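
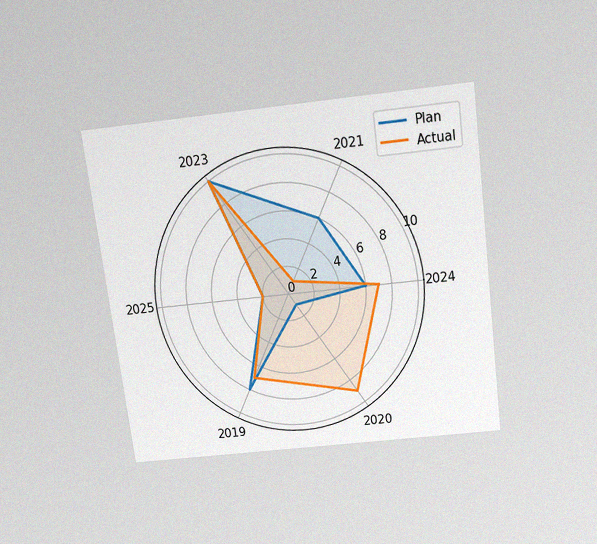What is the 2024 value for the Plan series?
6

The chart is tilted about 7° counter-clockwise and viewed slightly from above, with some photo noise. On the 2024 axis, Plan reaches 6.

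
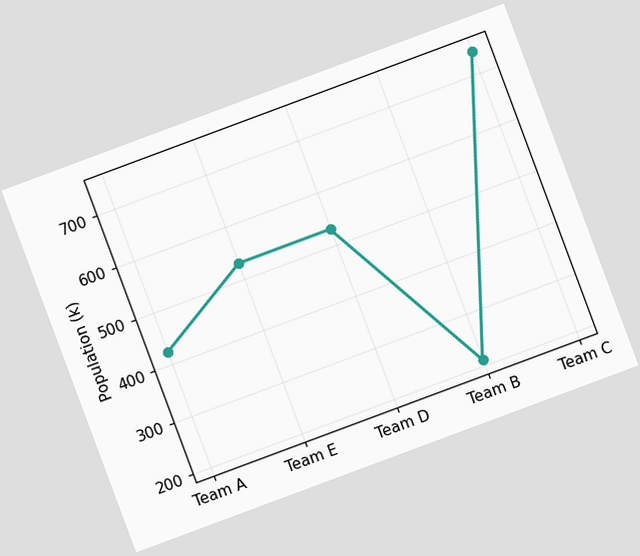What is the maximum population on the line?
The chart is tilted about 20° counter-clockwise. The highest point is at Team C, and reading across to the y-axis gives 742k.

742k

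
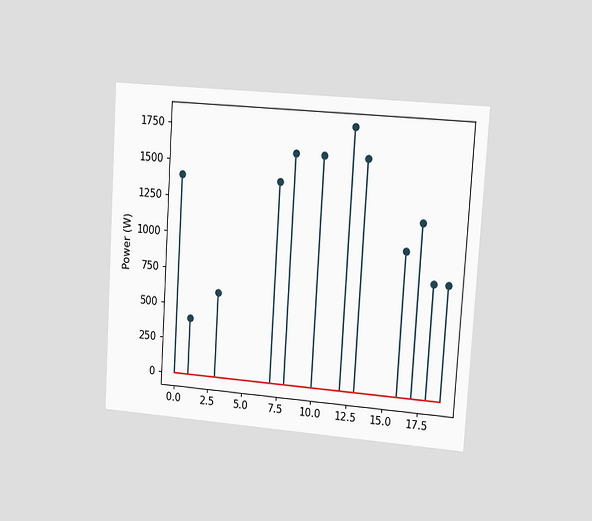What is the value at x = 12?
The chart is tilted about 4° clockwise and viewed slightly from the right. The stem at x=12 reaches 1800W.

1800W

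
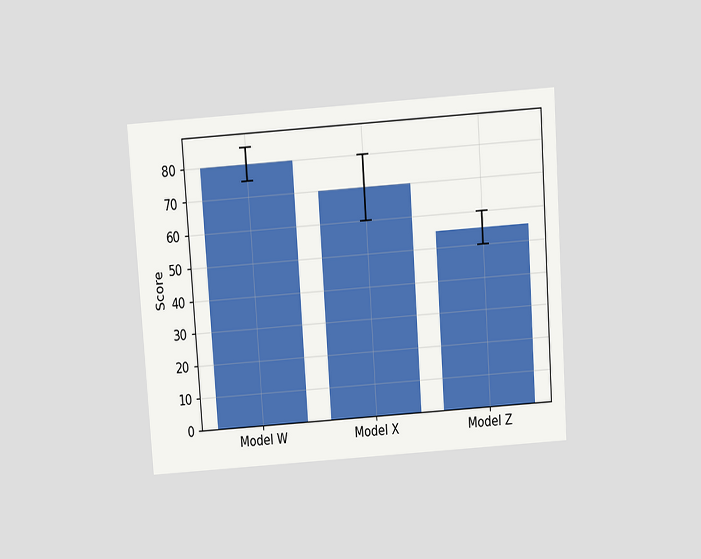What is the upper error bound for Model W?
The chart is tilted about 4° counter-clockwise and viewed slightly from above. The Model W bar's upper whisker reaches 85.

85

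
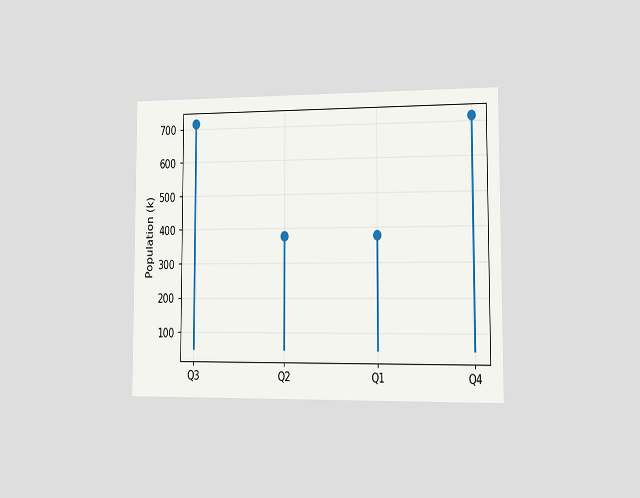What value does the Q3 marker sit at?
714k

The chart is viewed slightly from the right. The Q3 marker sits at 714k.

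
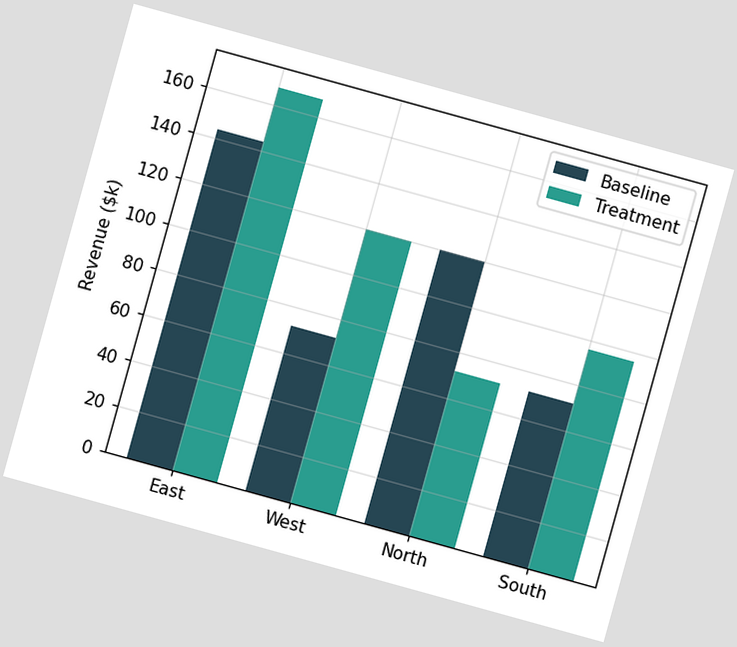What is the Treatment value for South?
$96k

The chart is tilted about 15° clockwise. The Treatment bar at South reaches $96k on the y-axis.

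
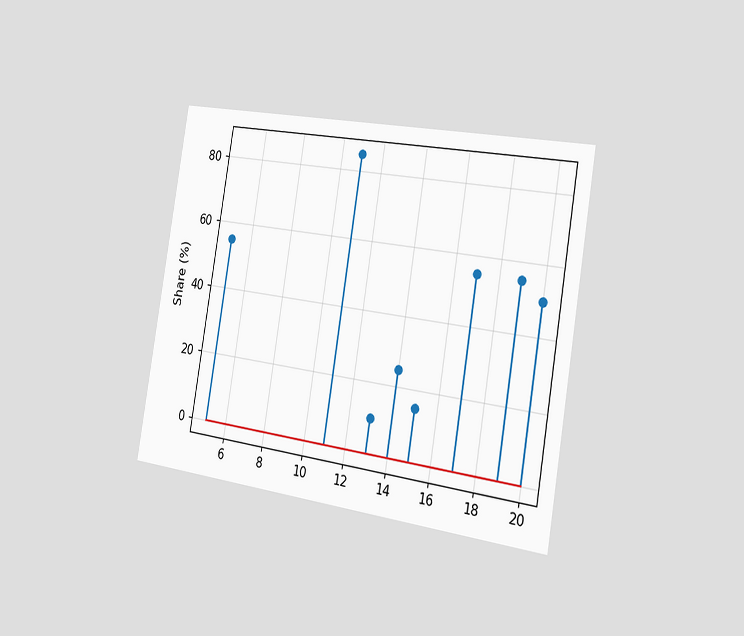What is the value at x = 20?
The chart is tilted about 9° clockwise and viewed slightly from the right. The stem at x=20 reaches 50%.

50%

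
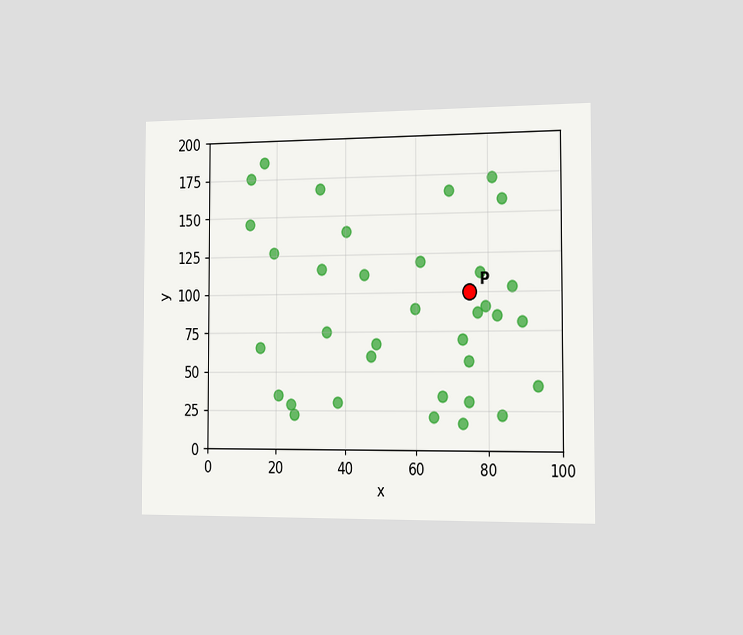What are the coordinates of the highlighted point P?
The chart is viewed slightly from the right. Following the gridlines from P to each axis, P sits at (75, 100).

(75, 100)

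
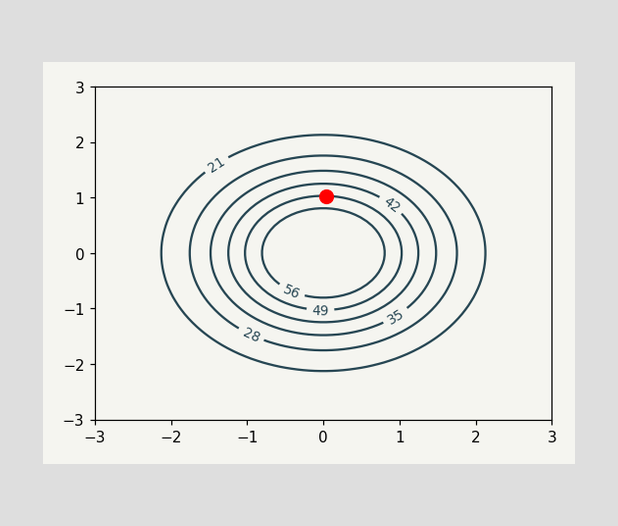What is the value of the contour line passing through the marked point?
The marked point sits on the contour labelled 49.

49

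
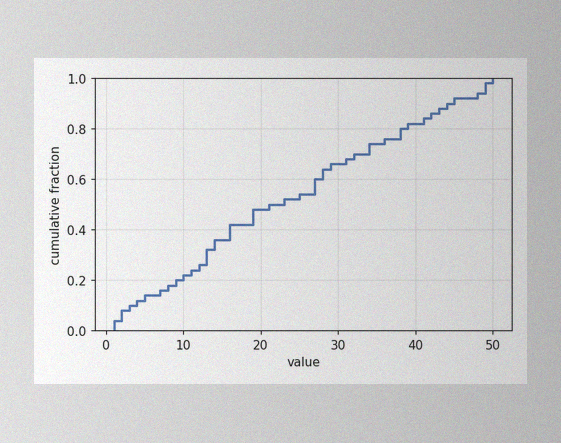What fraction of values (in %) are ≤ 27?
The image has some photo noise and uneven lighting. At x=27 the ECDF step is at 60%.

60%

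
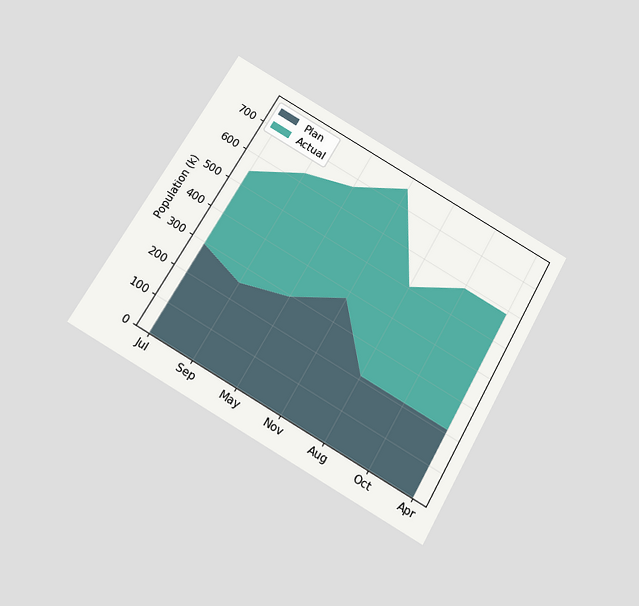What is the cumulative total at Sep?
The chart is tilted about 30° clockwise and viewed slightly from below. The stacked total at Sep reaches 630k.

630k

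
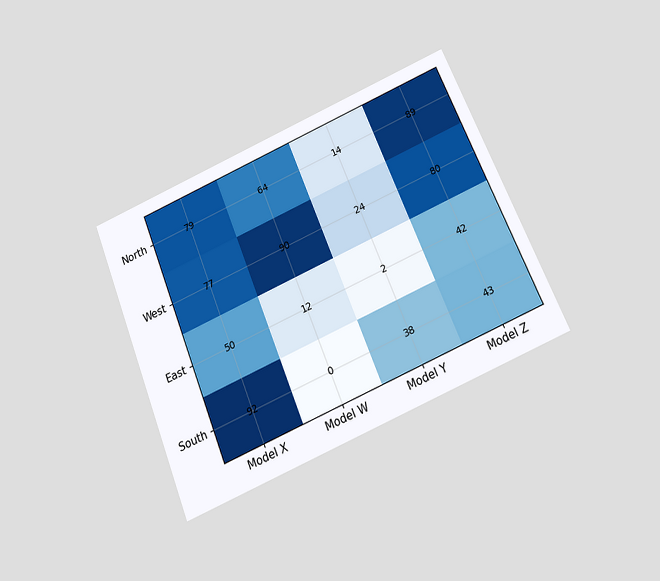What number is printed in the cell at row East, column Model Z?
42

The chart is tilted about 23° counter-clockwise and viewed slightly from below. The (East, Model Z) cell reads 42.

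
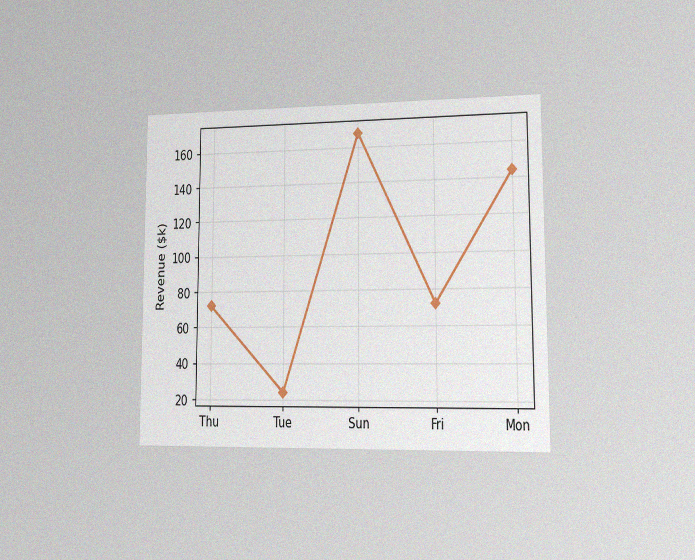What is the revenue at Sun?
The chart is viewed slightly from the right, with some photo noise. At Sun, the line is at $168k.

$168k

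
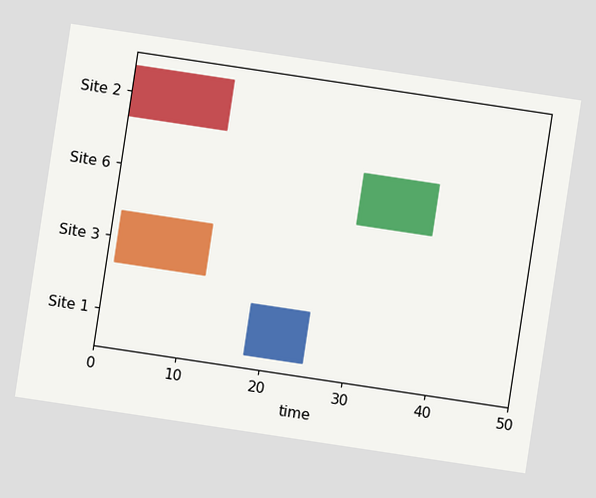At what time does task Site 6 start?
29

The chart is tilted about 9° clockwise. The Site 6 bar begins at t=29.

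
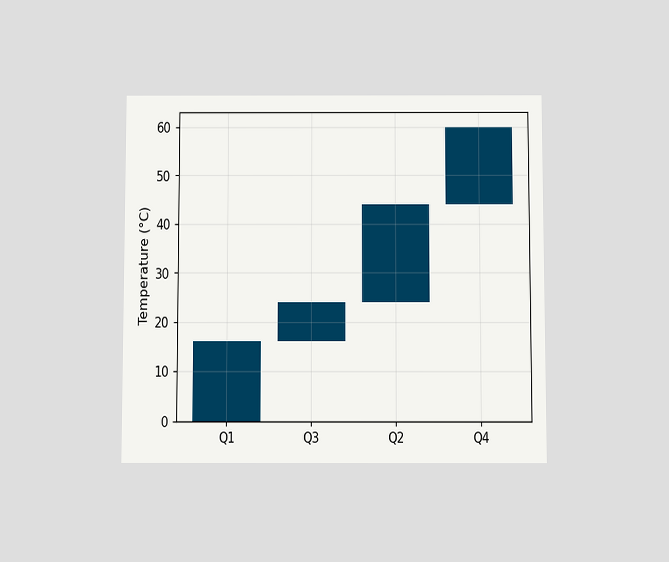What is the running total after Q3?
24°C

The chart is viewed slightly from below. After Q3 the running total reaches 24°C.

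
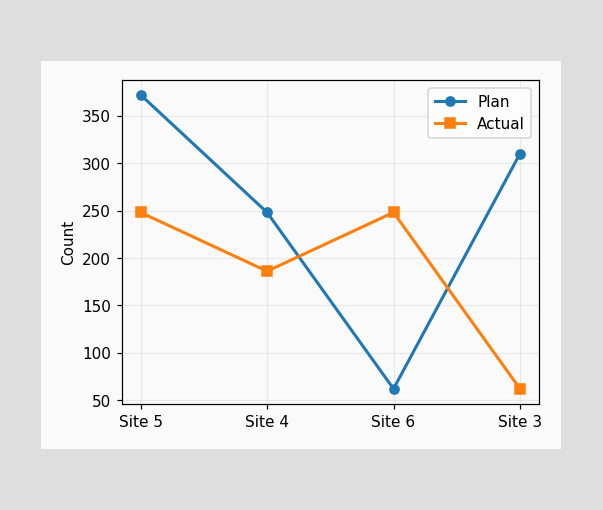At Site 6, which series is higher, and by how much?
At Site 6, Actual sits above the other line by 186.

Actual, by 186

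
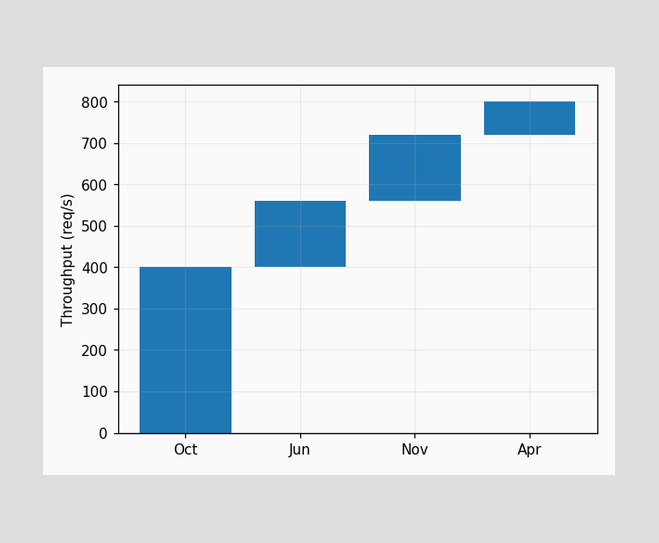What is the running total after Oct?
After Oct the running total reaches 400req/s.

400req/s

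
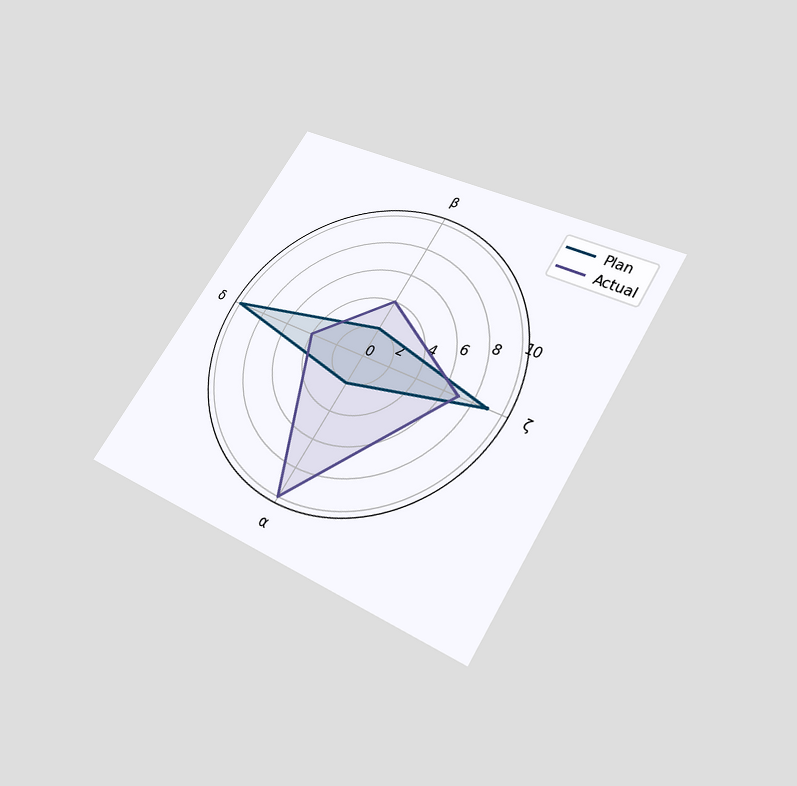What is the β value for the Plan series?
The chart is tilted about 32° clockwise and viewed slightly from below. On the β axis, Plan reaches 2.

2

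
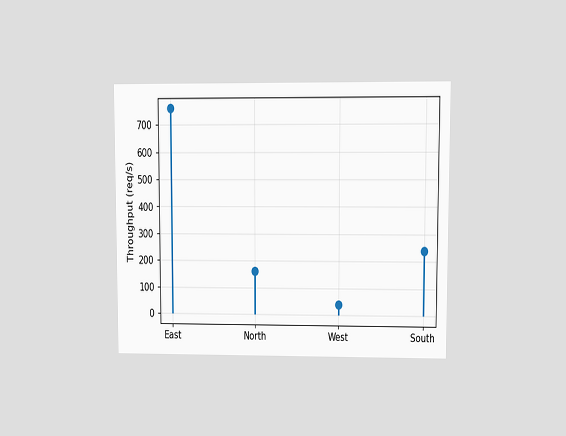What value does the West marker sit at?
40req/s

The chart is viewed at a slight angle. The West marker sits at 40req/s.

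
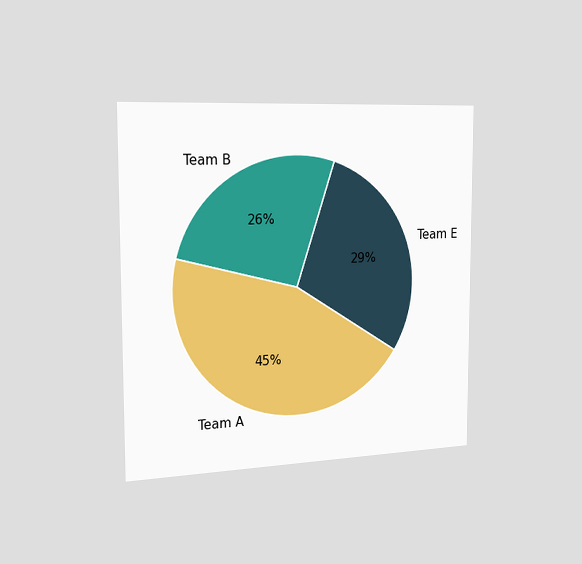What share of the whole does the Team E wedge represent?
29%

The chart is viewed slightly from the left. The Team E slice takes up 29% of the pie.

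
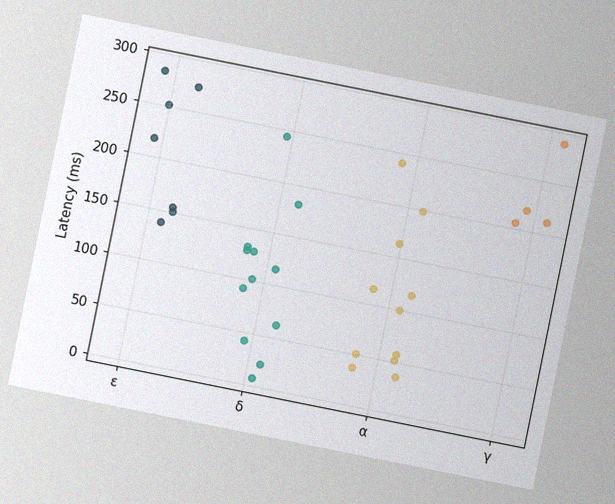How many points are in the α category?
The chart is tilted about 11° clockwise, with some photo noise. Counting the markers in the α column gives 11.

11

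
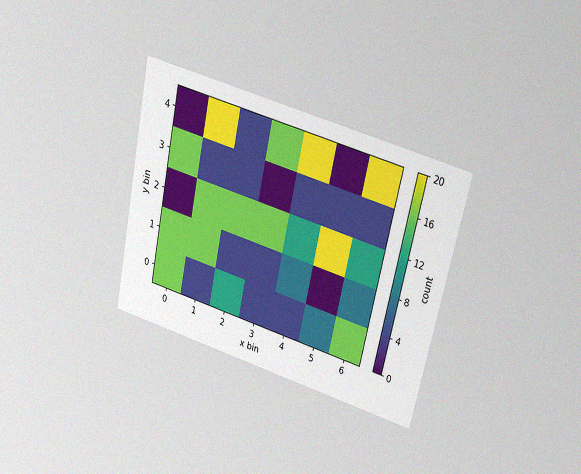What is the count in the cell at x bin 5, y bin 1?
The chart is tilted about 12° clockwise and viewed slightly from above, with some photo noise. Matching the cell (5, 1) against the colorbar gives 0.

0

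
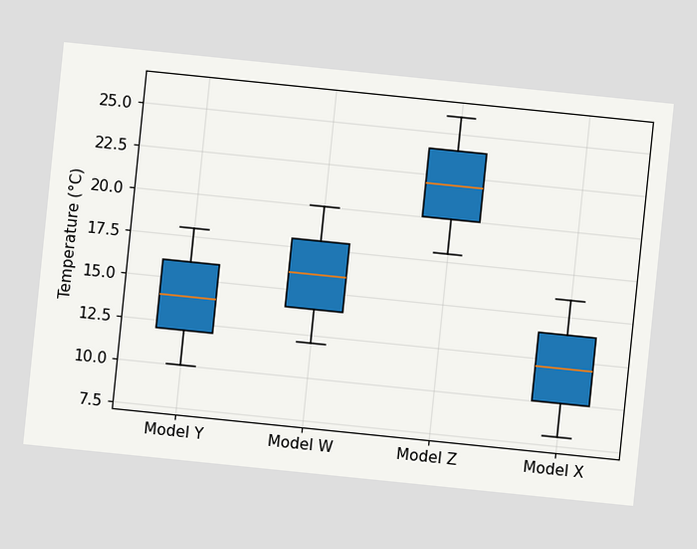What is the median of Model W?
The chart is tilted about 6° clockwise. The median line in the Model W box sits at 16°C.

16°C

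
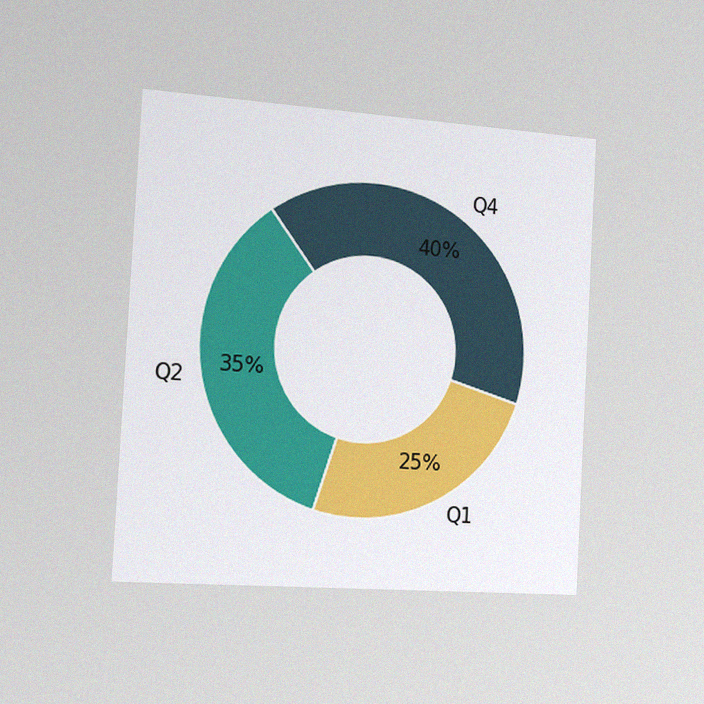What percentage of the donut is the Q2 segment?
35%

The chart is tilted about 3° clockwise and viewed slightly from the left, with some photo noise. The Q2 segment takes up 35% of the ring.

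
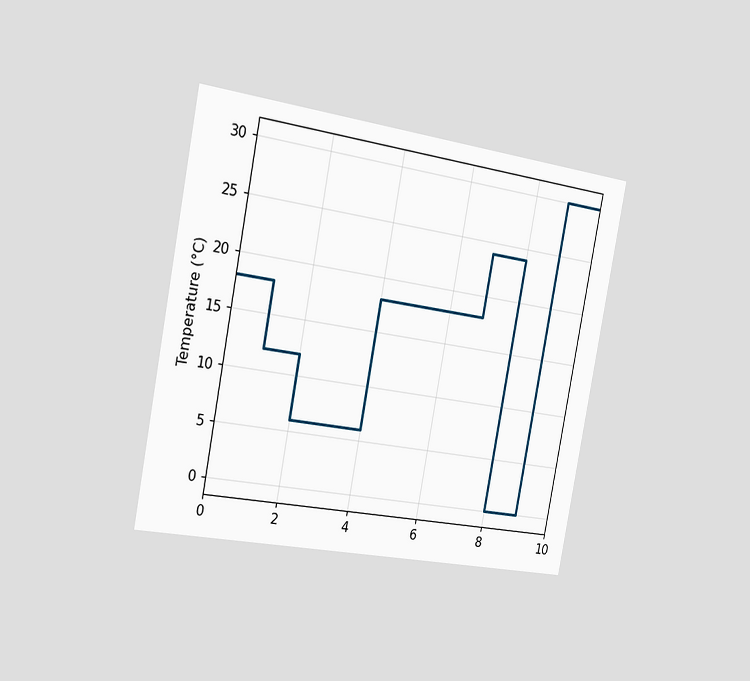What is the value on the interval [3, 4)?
The chart is tilted about 11° clockwise and viewed slightly from the left. On [3, 4) the step sits at 6°C.

6°C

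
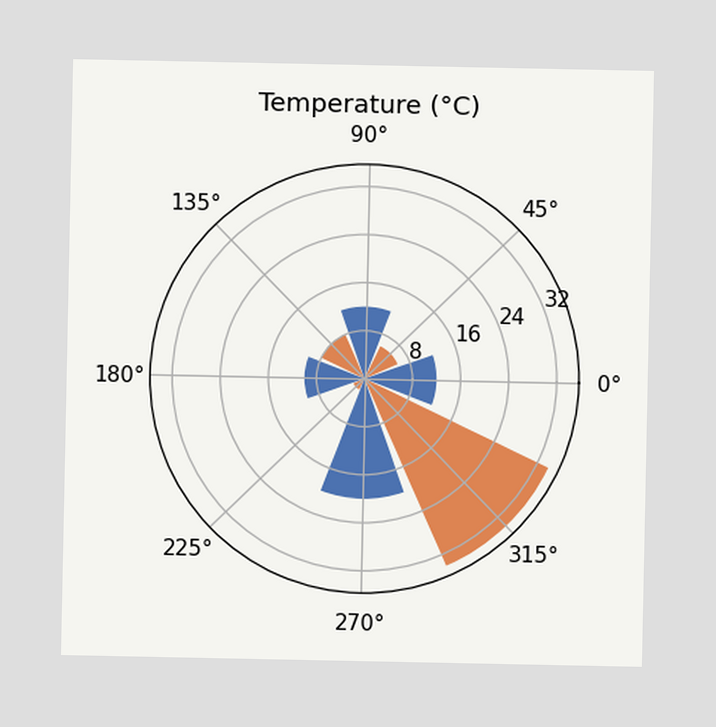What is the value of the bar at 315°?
34°C

The bar at 315° reaches 34°C on the radial axis.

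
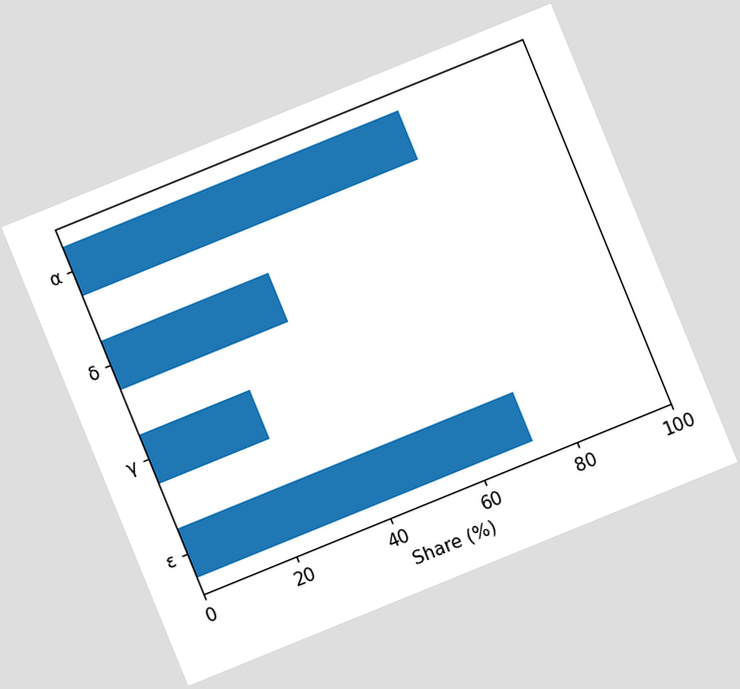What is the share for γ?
24%

The chart is tilted about 22° counter-clockwise. Reading along the chart's x-axis, the γ bar reaches 24%.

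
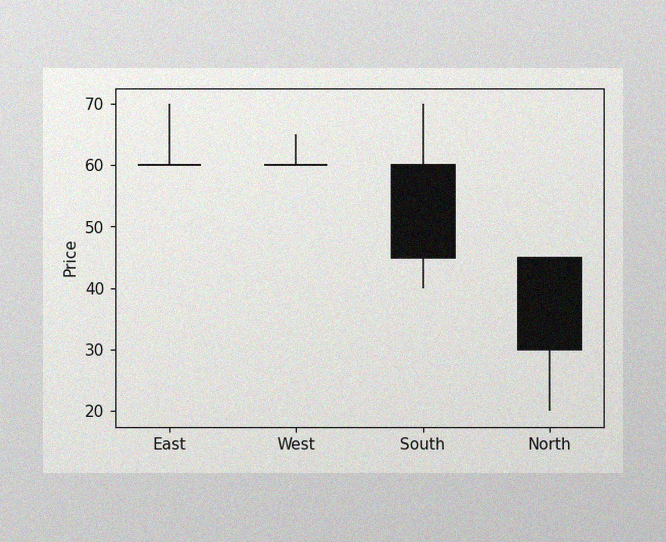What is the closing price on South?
The image has some photo noise and uneven lighting. The South candle closes at 45.

45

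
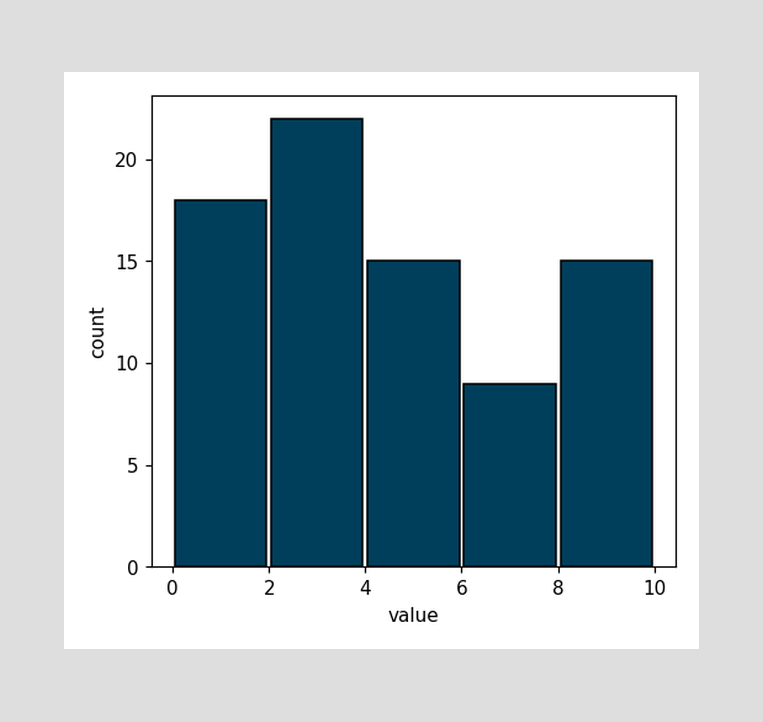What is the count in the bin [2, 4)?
The [2, 4) bin has height 22.

22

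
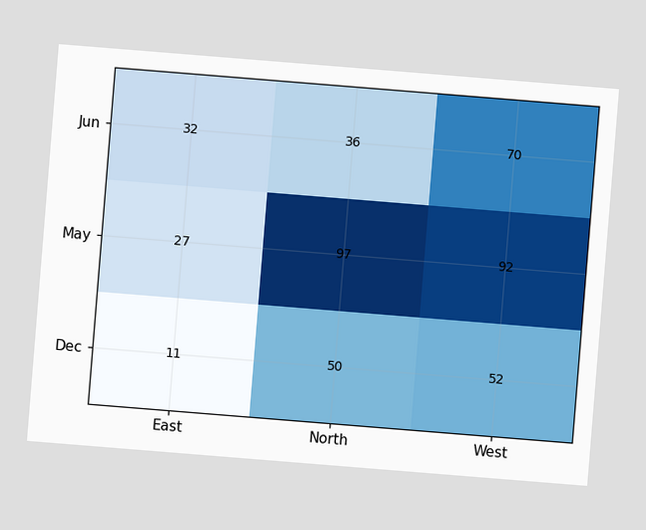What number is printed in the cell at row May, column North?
The chart is tilted about 5° clockwise. The (May, North) cell reads 97.

97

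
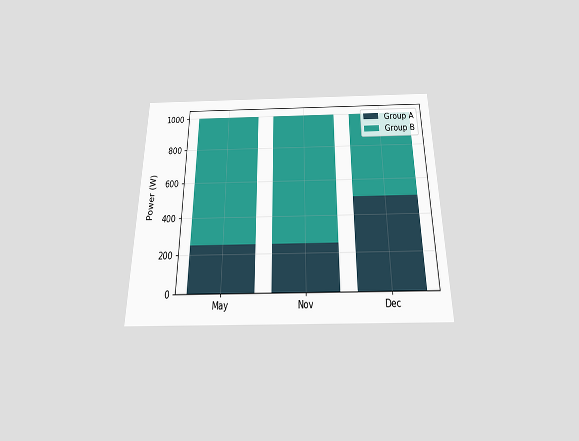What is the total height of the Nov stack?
1000W

The chart is viewed slightly from below. The Nov stack's top reaches 1000W on the y-axis.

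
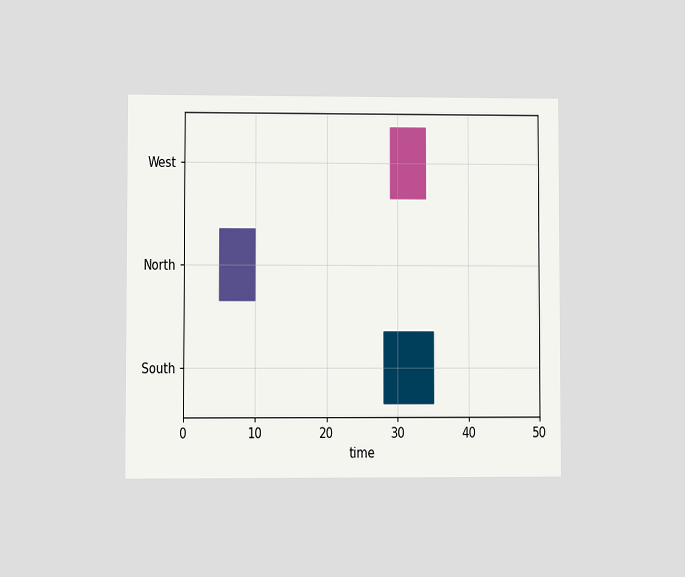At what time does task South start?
28

The chart is viewed at a slight angle. The South bar begins at t=28.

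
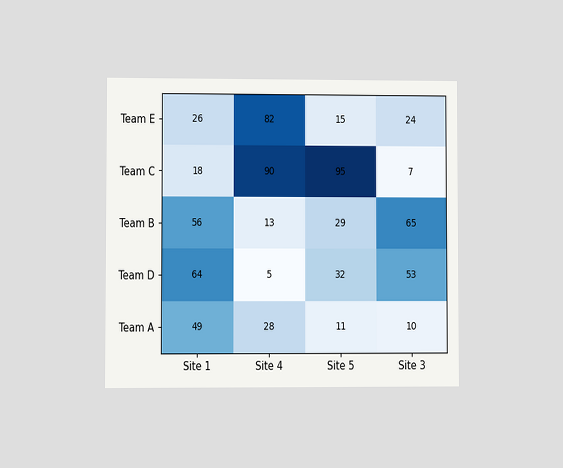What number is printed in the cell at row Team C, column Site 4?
90

The chart is viewed at a slight angle. The (Team C, Site 4) cell reads 90.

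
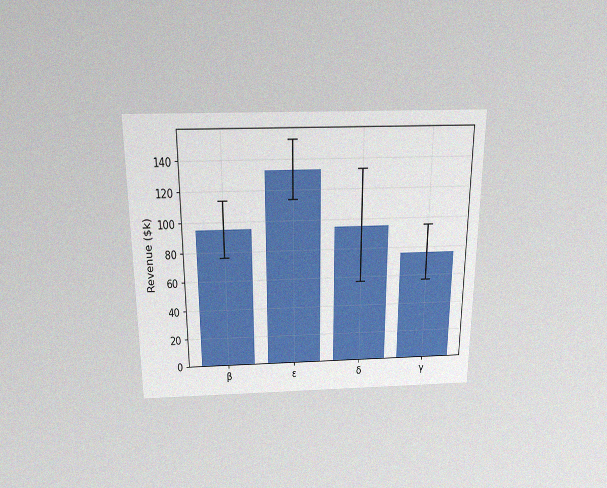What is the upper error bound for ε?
The chart is viewed slightly from above, with some photo noise. The ε bar's upper whisker reaches $152k.

$152k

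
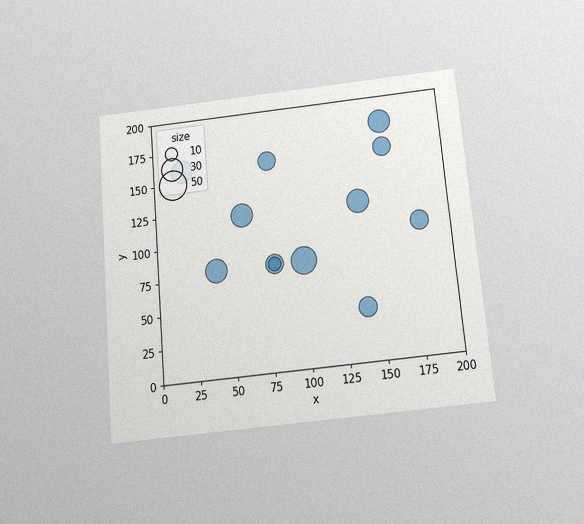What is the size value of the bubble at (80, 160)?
The chart is tilted about 5° counter-clockwise and viewed slightly from below, with some photo noise. Matching the bubble at (80, 160) against the size legend gives 20.

20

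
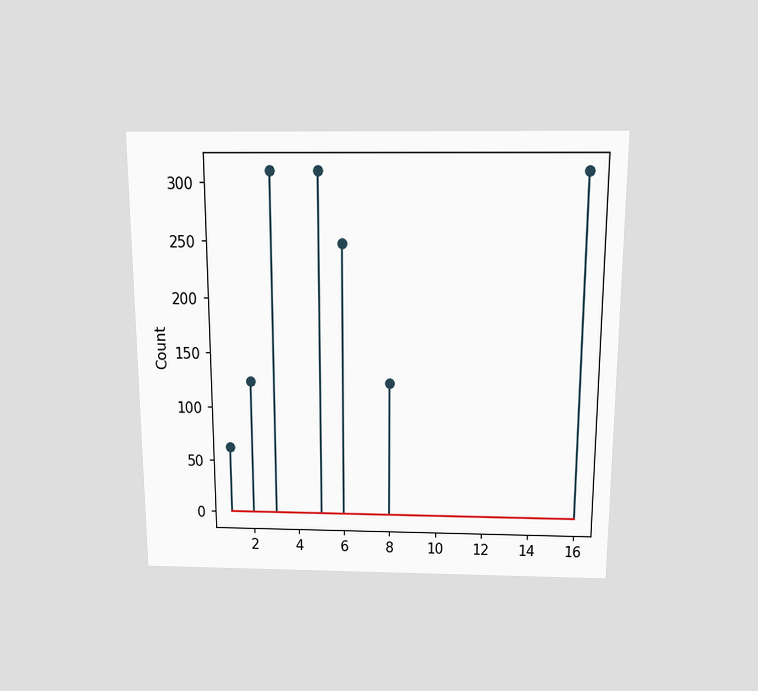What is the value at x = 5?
310

The chart is viewed slightly from above. The stem at x=5 reaches 310.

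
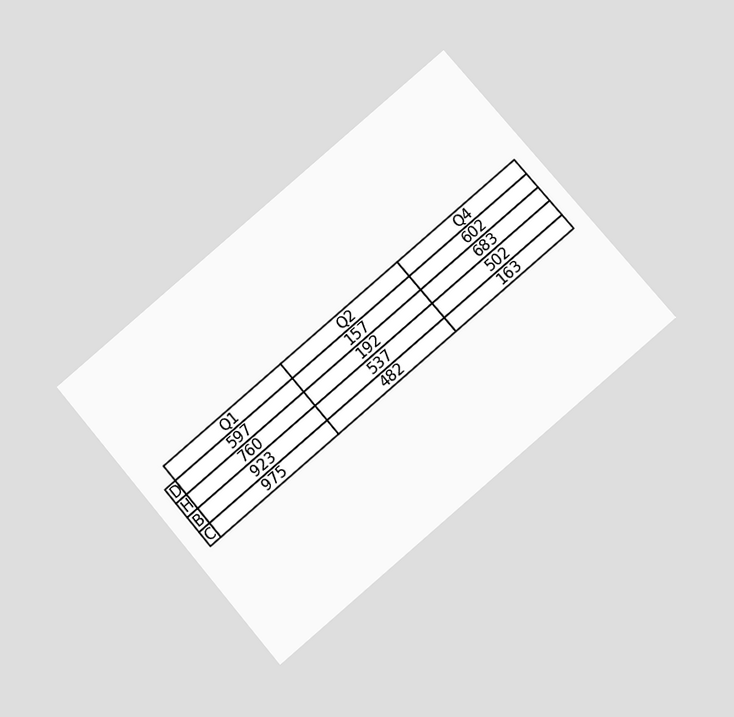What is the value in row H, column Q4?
The chart is tilted about 40° counter-clockwise and viewed at a slight angle. The (H, Q4) cell reads 683.

683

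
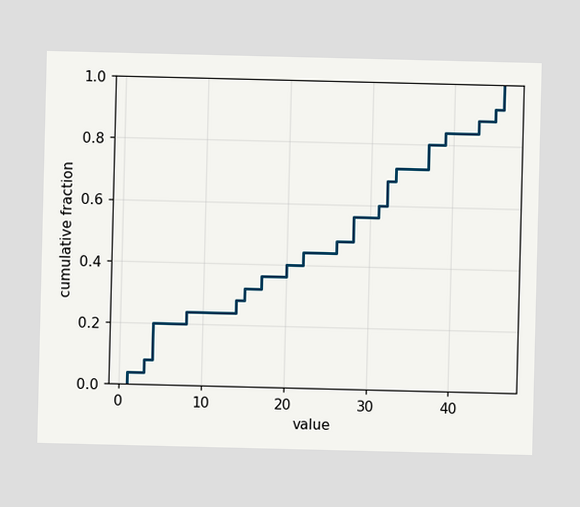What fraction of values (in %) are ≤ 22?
44%

At x=22 the ECDF step is at 44%.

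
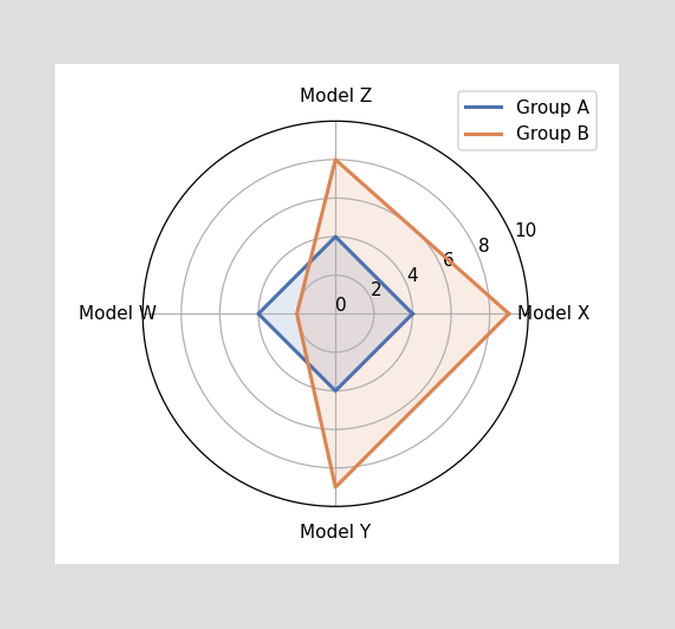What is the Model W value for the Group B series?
2

On the Model W axis, Group B reaches 2.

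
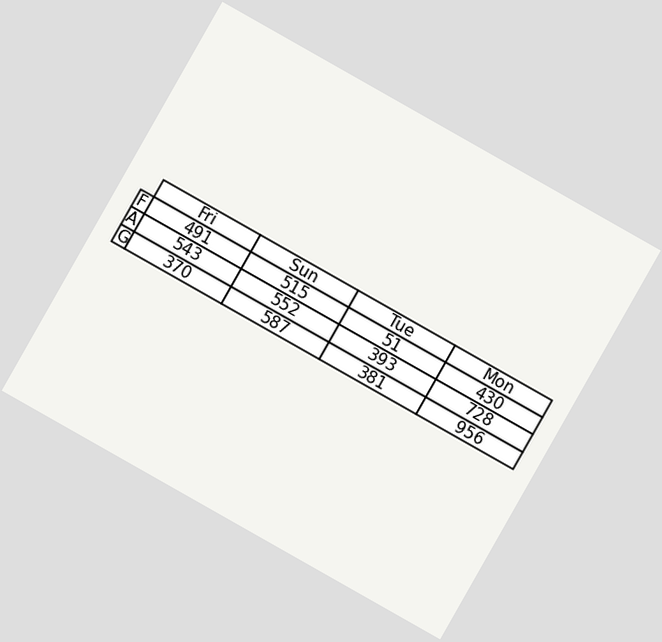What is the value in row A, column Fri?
The chart is tilted about 30° clockwise. The (A, Fri) cell reads 543.

543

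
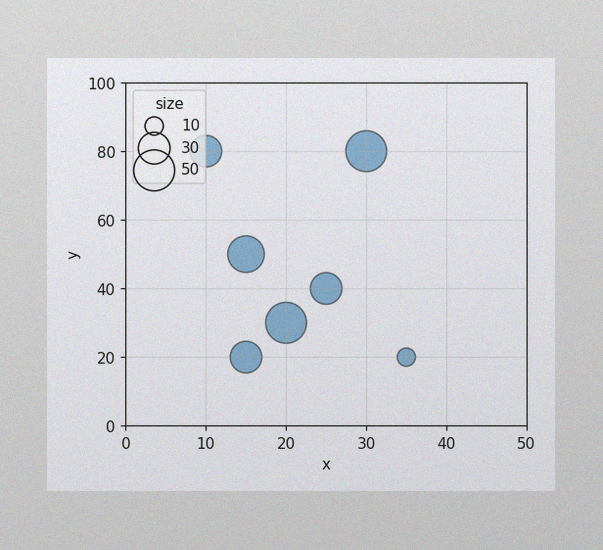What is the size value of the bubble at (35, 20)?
The image has some photo noise and uneven lighting. Matching the bubble at (35, 20) against the size legend gives 10.

10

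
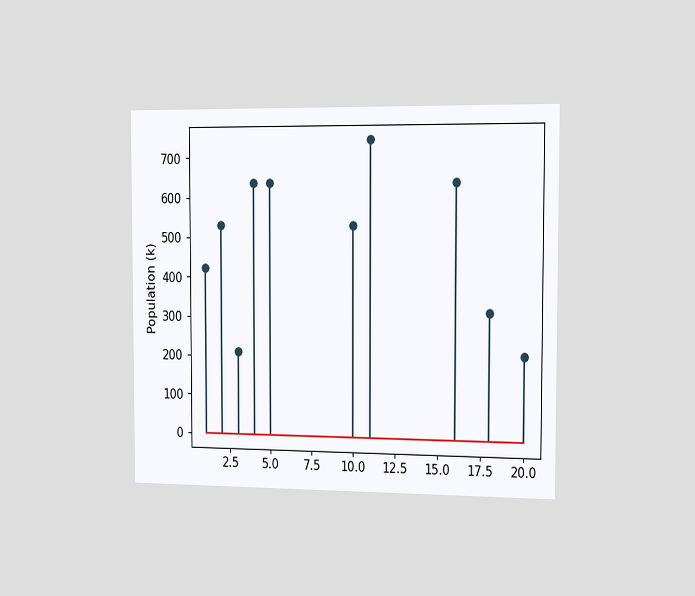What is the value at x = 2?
The chart is viewed slightly from the right. The stem at x=2 reaches 530k.

530k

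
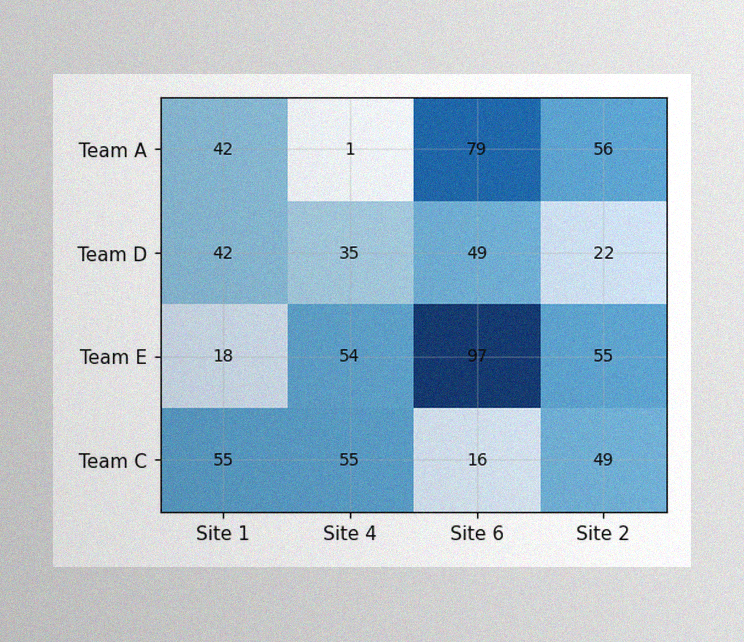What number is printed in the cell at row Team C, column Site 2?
49

The image has some photo noise and uneven lighting. The (Team C, Site 2) cell reads 49.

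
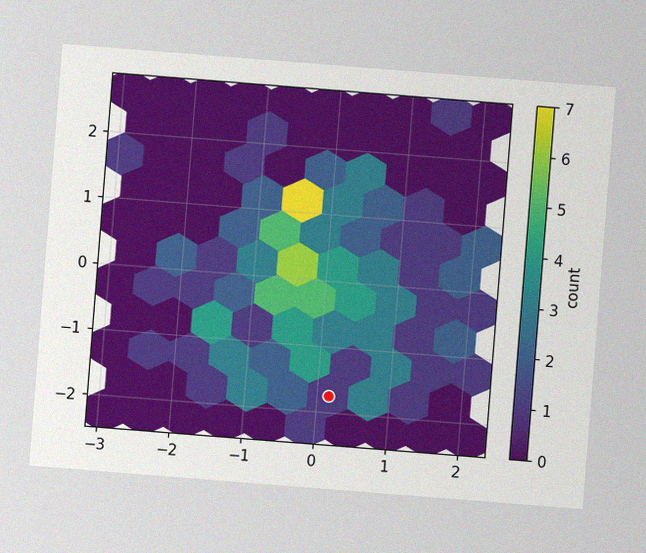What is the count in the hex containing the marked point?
The chart is tilted about 5° clockwise, with some photo noise. The marked hex reads 1 on the colorbar.

1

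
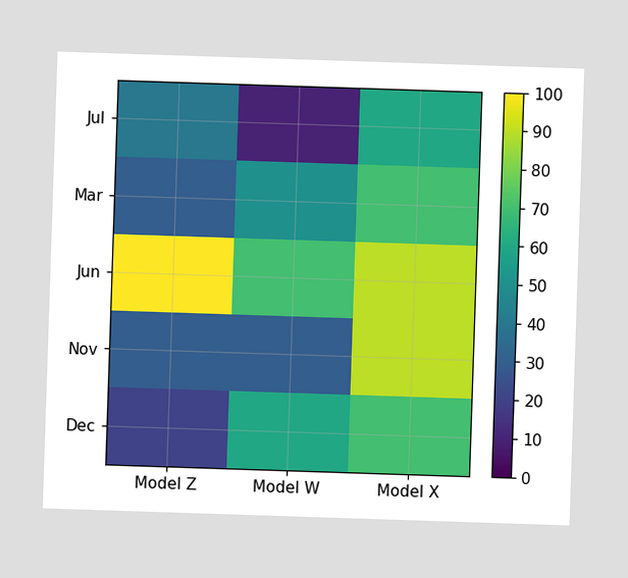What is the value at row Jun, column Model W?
Matching cell (Jun, Model W) against the colorbar gives 70.

70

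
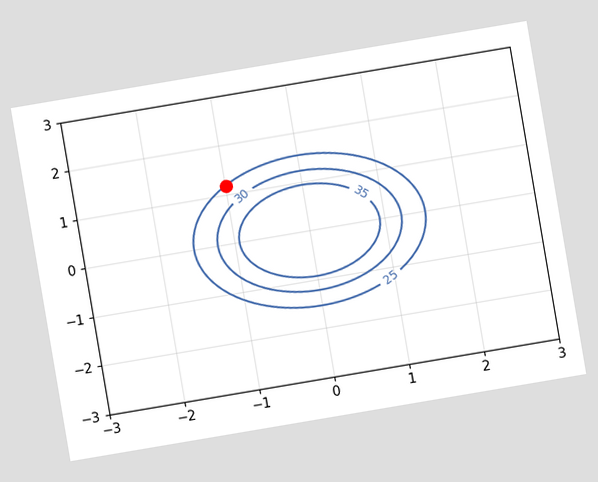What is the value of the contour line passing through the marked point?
The chart is tilted about 10° counter-clockwise. The marked point sits on the contour labelled 25.

25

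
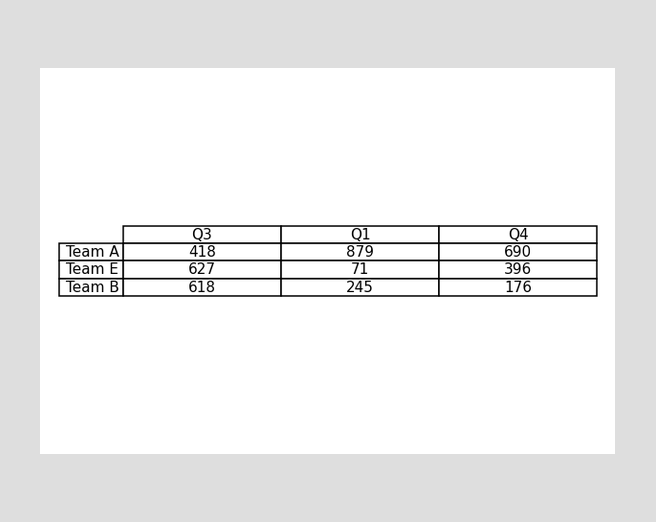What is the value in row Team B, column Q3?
618

The (Team B, Q3) cell reads 618.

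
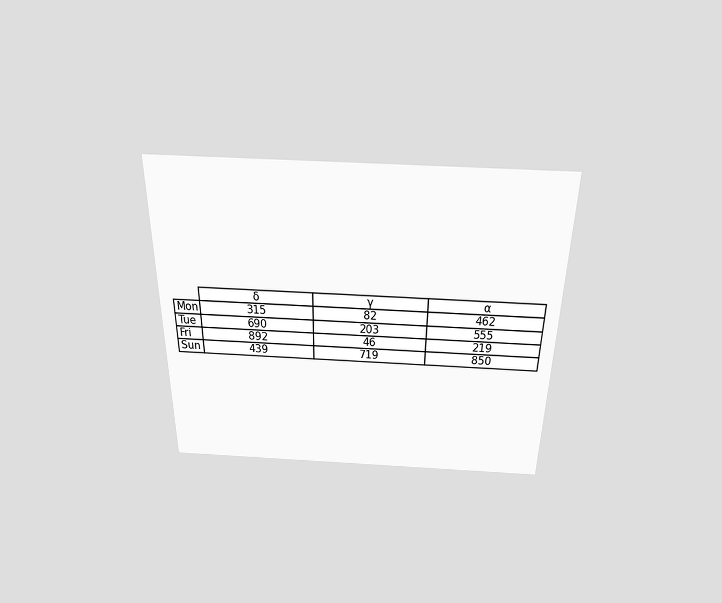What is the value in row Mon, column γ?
82

The chart is viewed slightly from above. The (Mon, γ) cell reads 82.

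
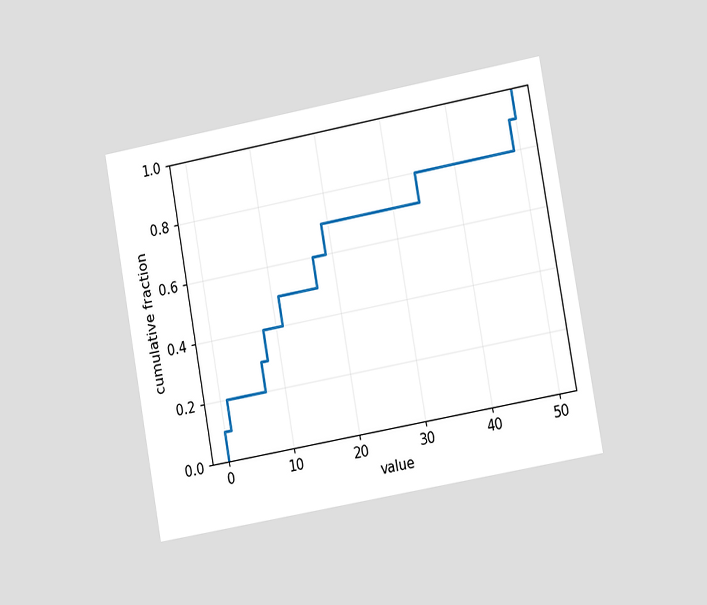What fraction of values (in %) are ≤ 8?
40%

The chart is tilted about 10° counter-clockwise and viewed slightly from the right. At x=8 the ECDF step is at 40%.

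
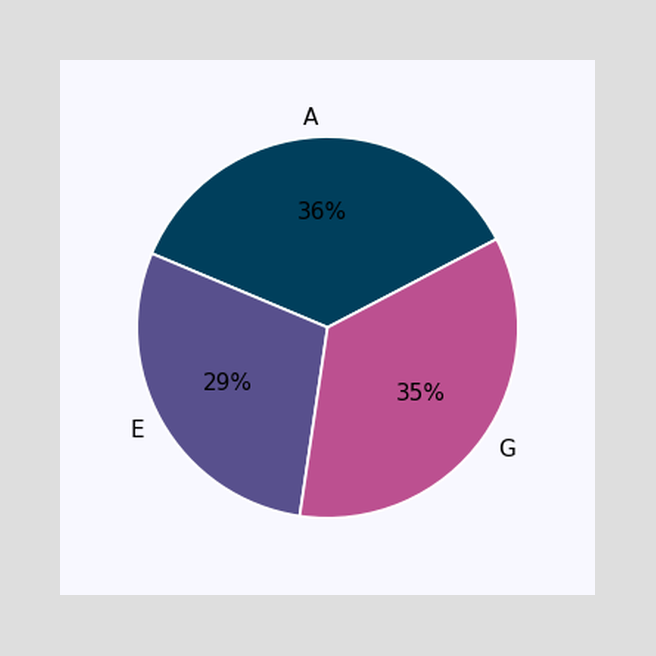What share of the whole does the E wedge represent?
29%

The E slice takes up 29% of the pie.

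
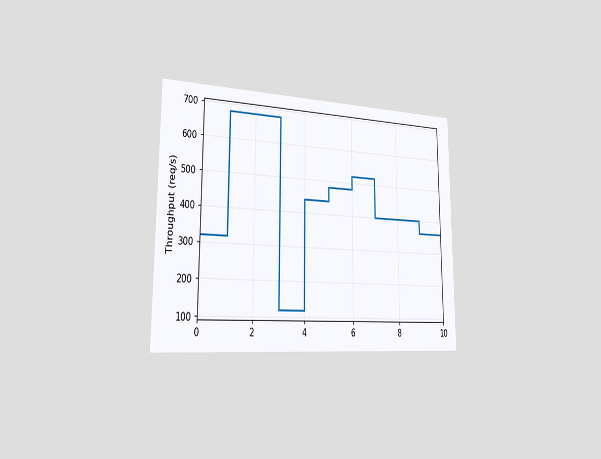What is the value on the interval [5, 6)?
The chart is viewed slightly from the left. On [5, 6) the step sits at 480req/s.

480req/s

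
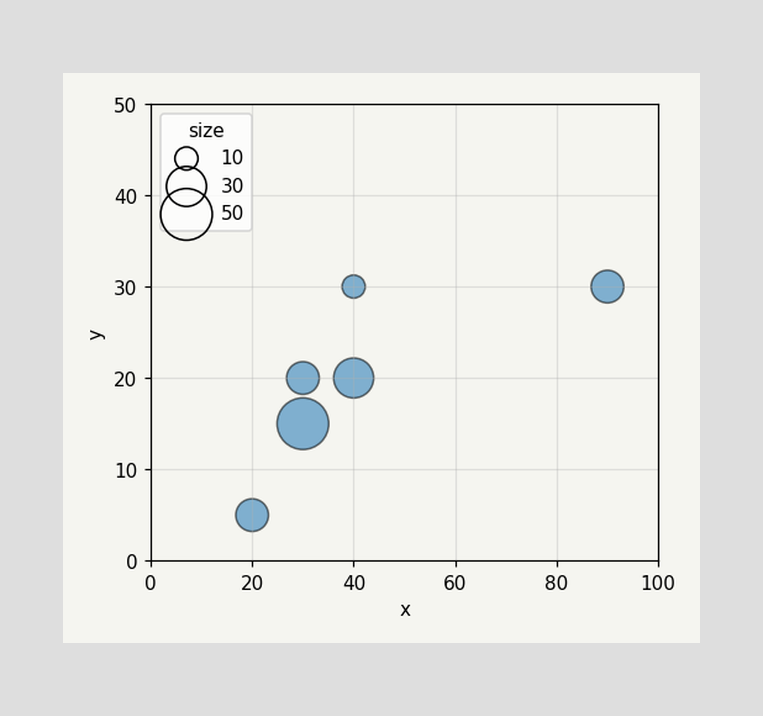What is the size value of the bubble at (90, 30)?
20

Matching the bubble at (90, 30) against the size legend gives 20.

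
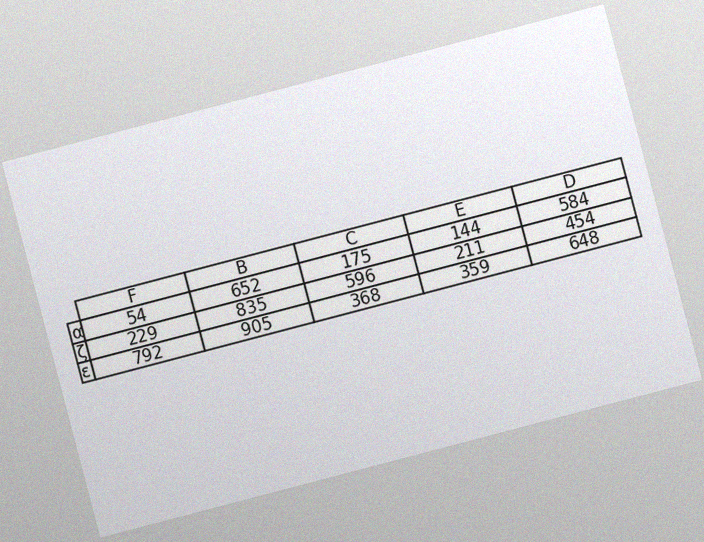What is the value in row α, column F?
54

The chart is tilted about 15° counter-clockwise, with some photo noise. The (α, F) cell reads 54.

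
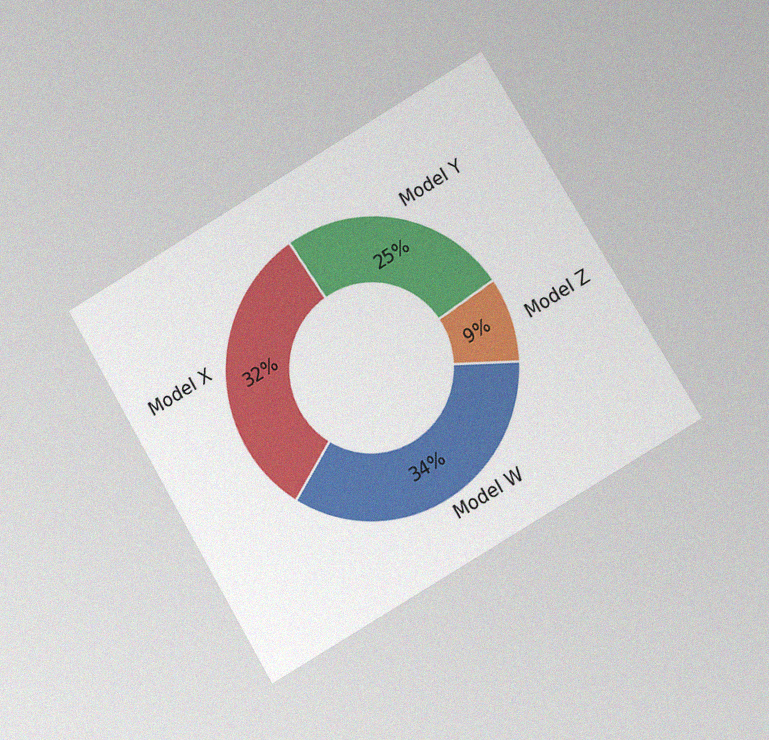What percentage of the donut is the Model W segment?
The chart is tilted about 31° counter-clockwise and viewed at a slight angle, with some photo noise. The Model W segment takes up 34% of the ring.

34%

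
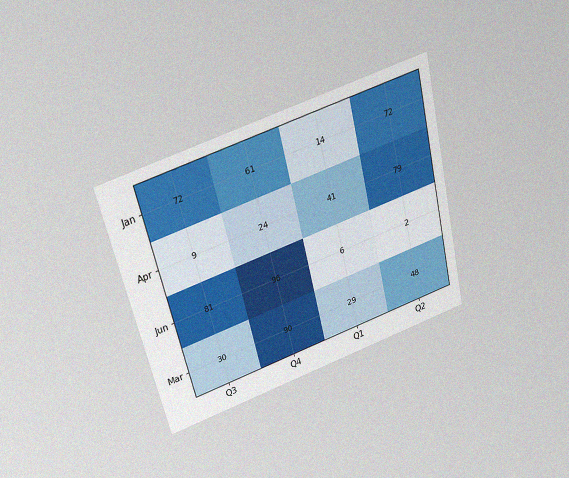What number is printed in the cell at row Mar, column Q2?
48

The chart is tilted about 14° counter-clockwise and viewed slightly from above, with some photo noise. The (Mar, Q2) cell reads 48.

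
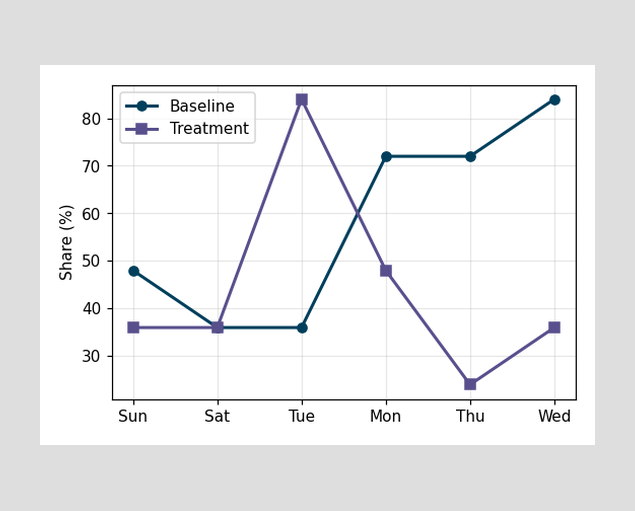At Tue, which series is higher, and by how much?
Treatment, by 48%

At Tue, Treatment sits above the other line by 48%.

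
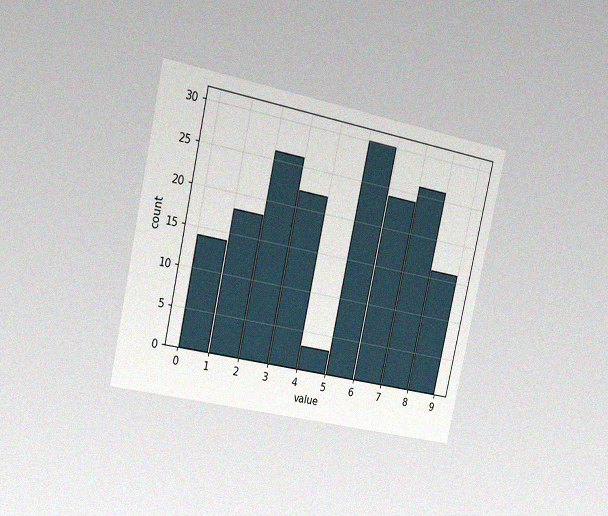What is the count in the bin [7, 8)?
The chart is tilted about 13° clockwise and viewed slightly from the left, with some photo noise. The [7, 8) bin has height 26.

26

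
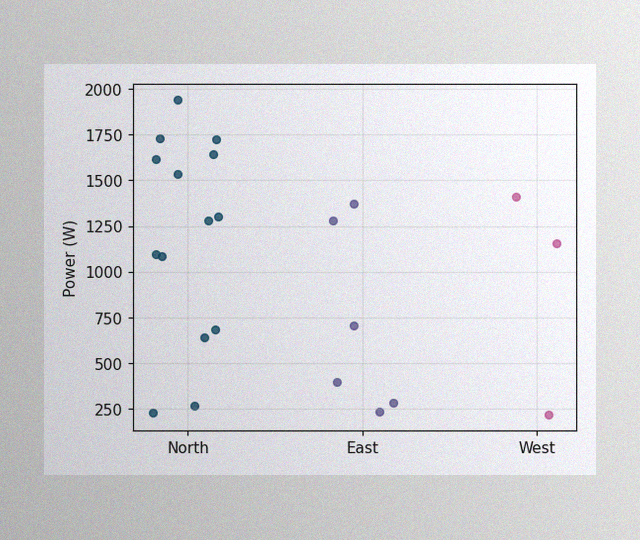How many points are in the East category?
6

The image has some photo noise and uneven lighting. Counting the markers in the East column gives 6.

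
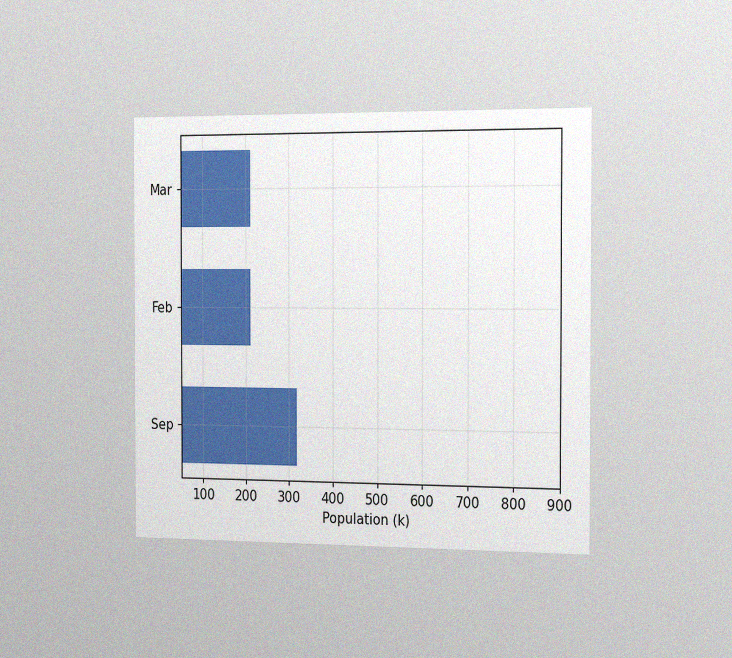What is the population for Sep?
318k

The chart is viewed slightly from the right, with some photo noise. Reading along the chart's x-axis, the Sep bar reaches 318k.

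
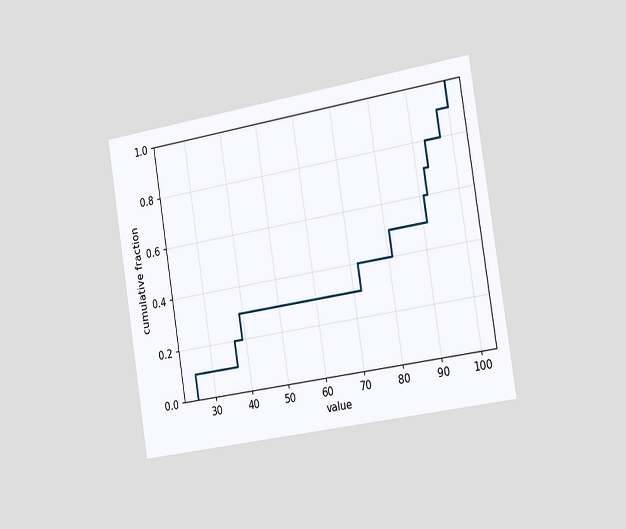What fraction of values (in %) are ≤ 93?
80%

The chart is tilted about 9° counter-clockwise and viewed slightly from the right. At x=93 the ECDF step is at 80%.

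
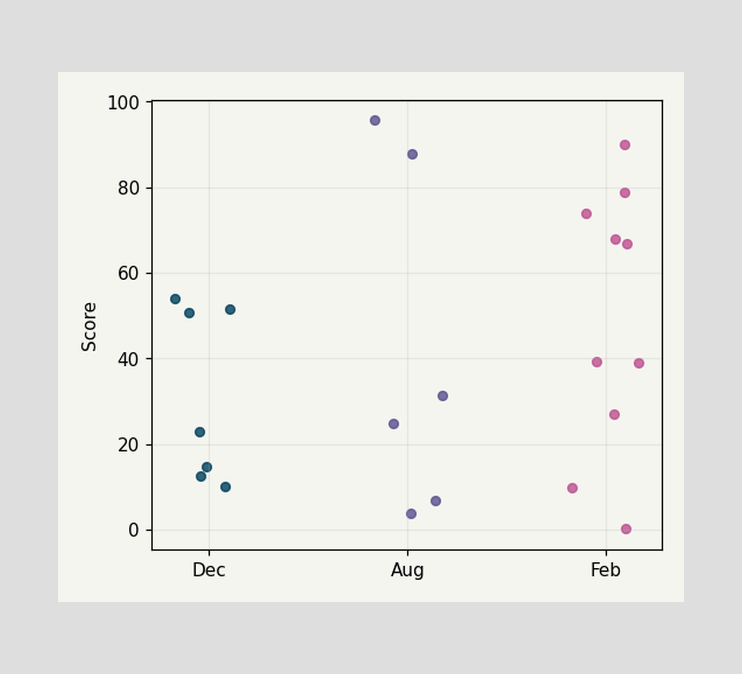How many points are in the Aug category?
6

Counting the markers in the Aug column gives 6.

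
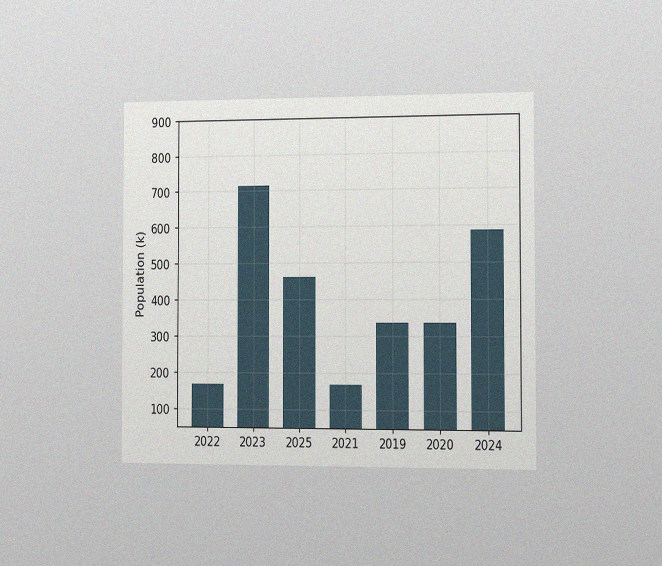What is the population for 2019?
The chart is viewed slightly from the right, with some photo noise. Reading along the chart's y-axis, the 2019 bar reaches 336k.

336k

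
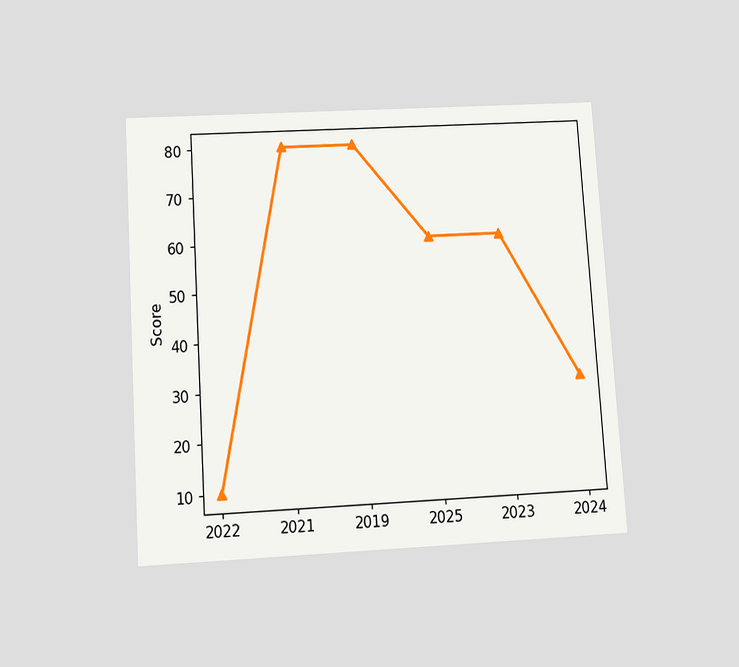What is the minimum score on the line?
The chart is tilted about 4° counter-clockwise and viewed slightly from below. The lowest point is at 2022, and reading across to the y-axis gives 10.

10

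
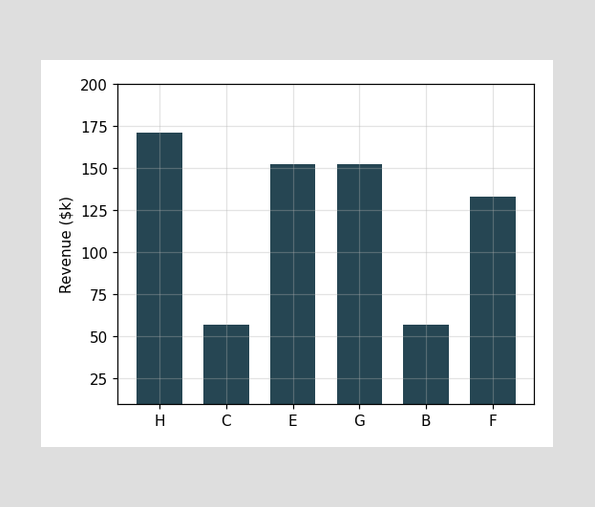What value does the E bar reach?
Reading along the chart's y-axis, the E bar reaches $152k.

$152k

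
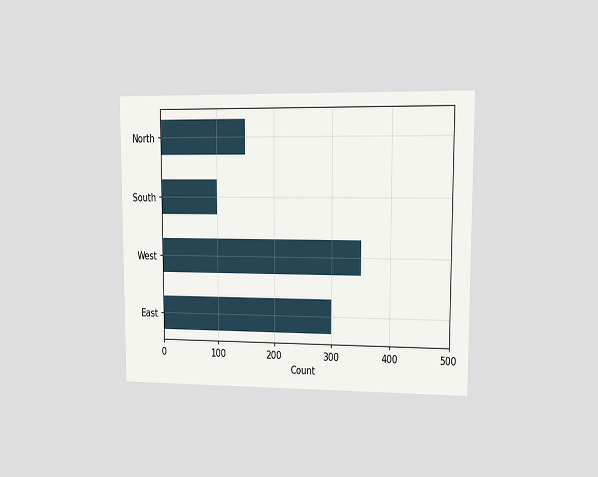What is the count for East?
300

The chart is viewed at a slight angle. Reading along the chart's x-axis, the East bar reaches 300.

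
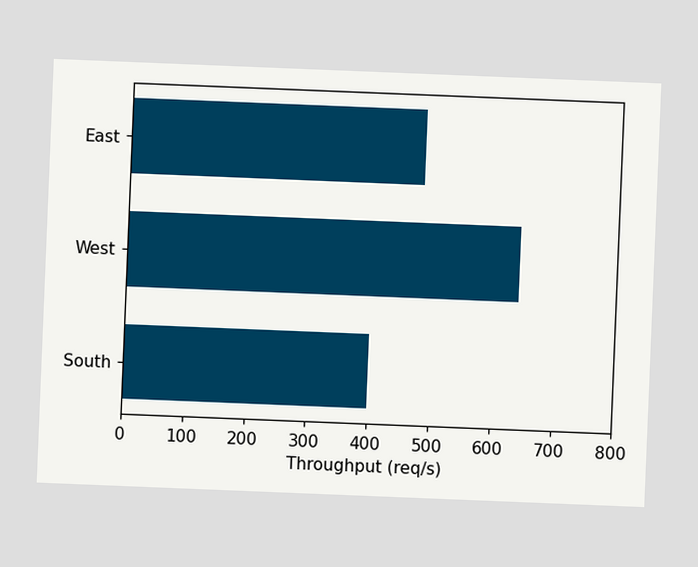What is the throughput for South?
400req/s

The chart is tilted about 2° clockwise. Reading along the chart's x-axis, the South bar reaches 400req/s.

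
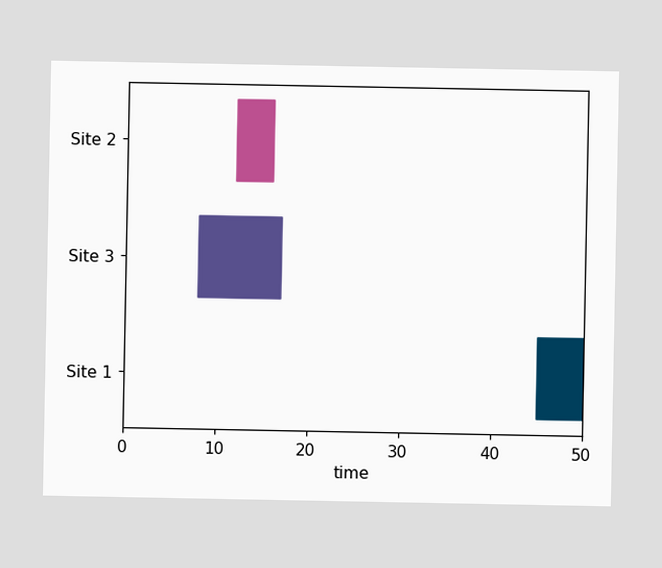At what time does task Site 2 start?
The Site 2 bar begins at t=12.

12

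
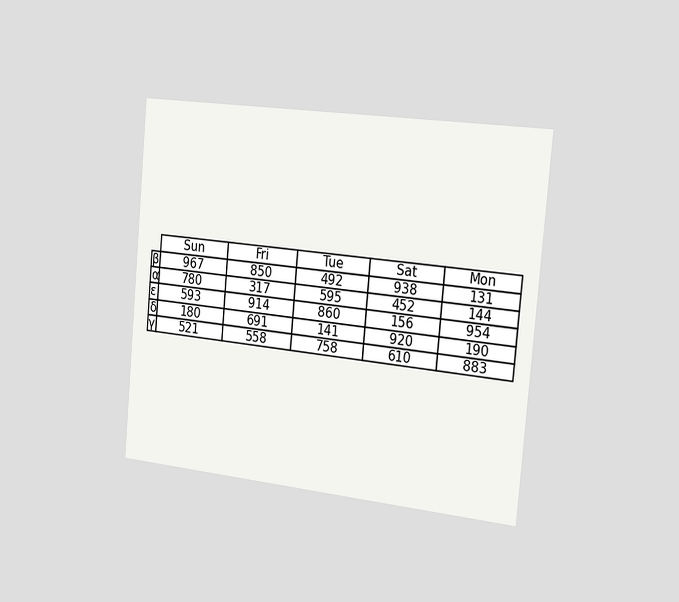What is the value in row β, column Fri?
The chart is tilted about 5° clockwise and viewed slightly from the right. The (β, Fri) cell reads 850.

850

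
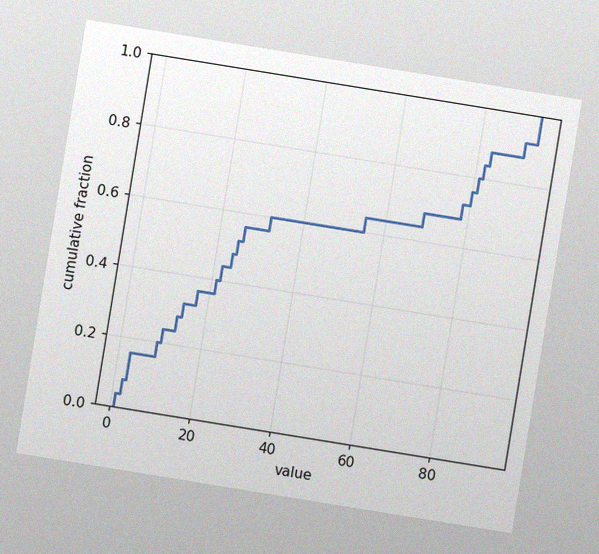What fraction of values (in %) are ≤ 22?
44%

The chart is tilted about 9° clockwise, with some photo noise. At x=22 the ECDF step is at 44%.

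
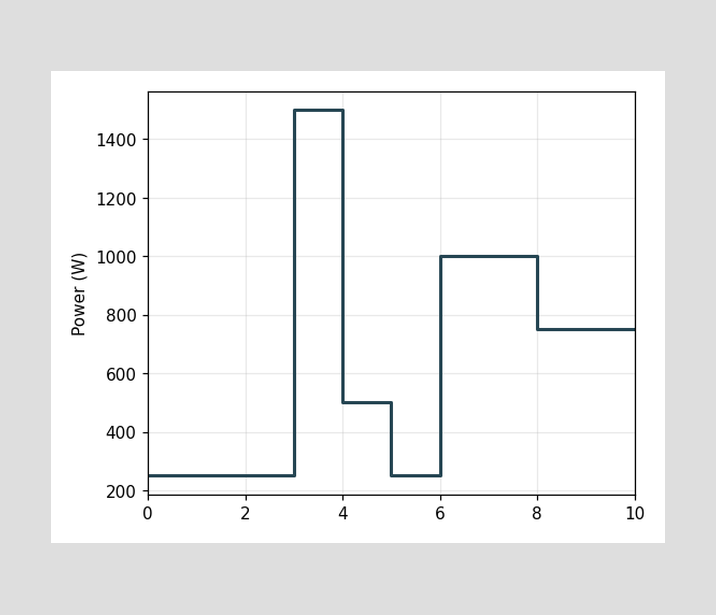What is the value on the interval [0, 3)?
On [0, 3) the step sits at 250W.

250W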